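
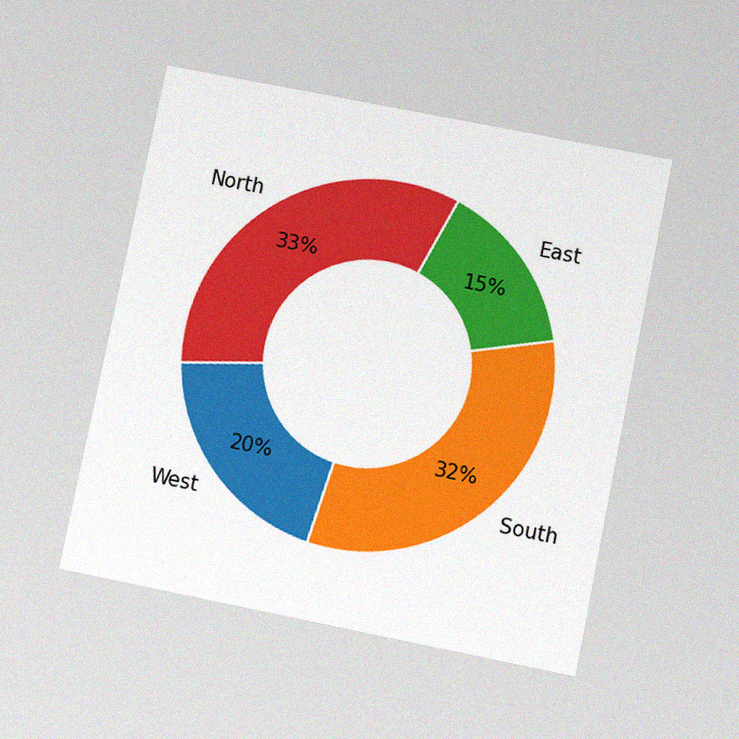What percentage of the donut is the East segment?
15%

The chart is tilted about 11° clockwise and viewed at a slight angle, with some photo noise. The East segment takes up 15% of the ring.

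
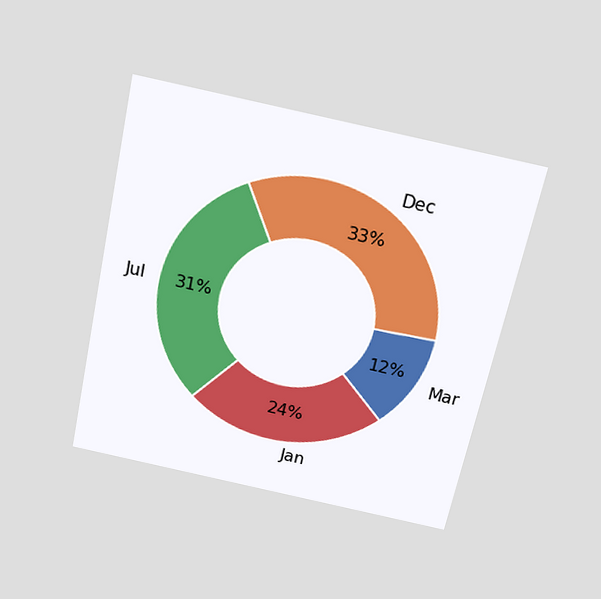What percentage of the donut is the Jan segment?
24%

The chart is tilted about 12° clockwise and viewed slightly from above. The Jan segment takes up 24% of the ring.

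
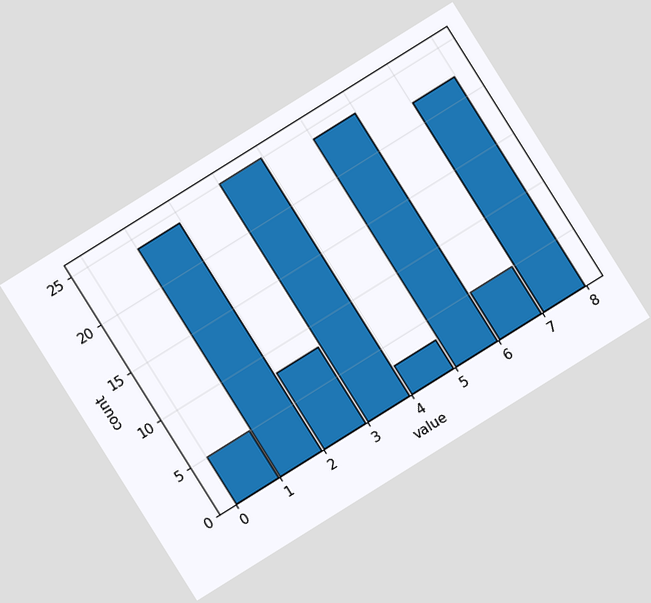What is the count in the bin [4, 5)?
The chart is tilted about 32° counter-clockwise. The [4, 5) bin has height 3.

3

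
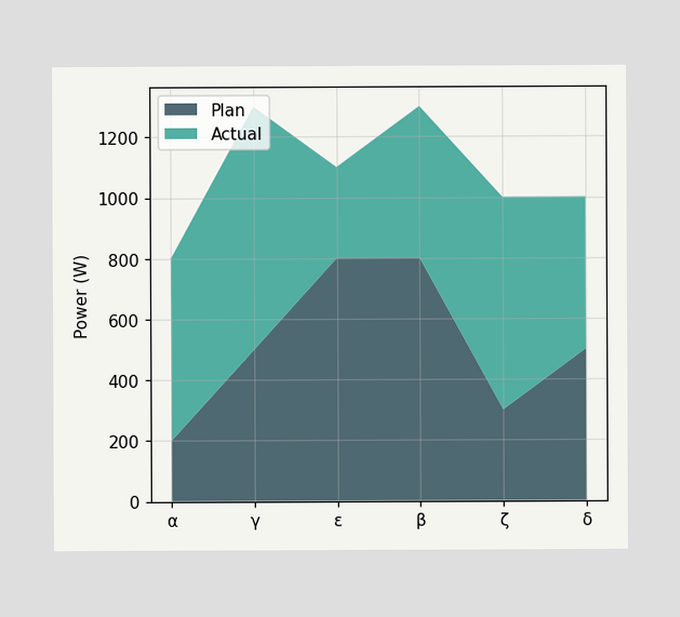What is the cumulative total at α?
800W

The stacked total at α reaches 800W.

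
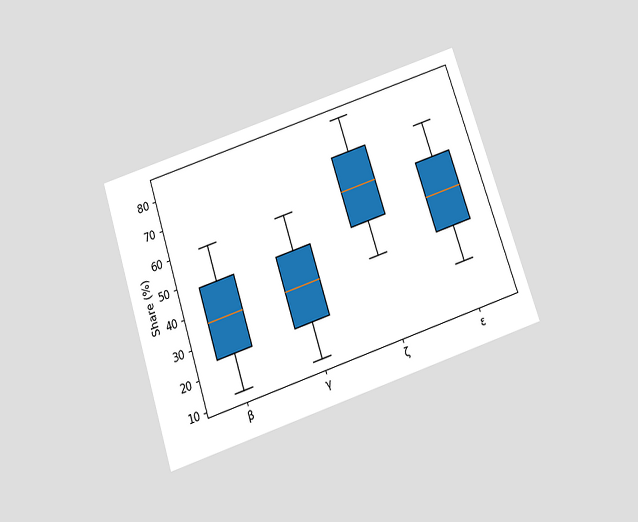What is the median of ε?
The chart is tilted about 18° counter-clockwise and viewed slightly from below. The median line in the ε box sits at 48%.

48%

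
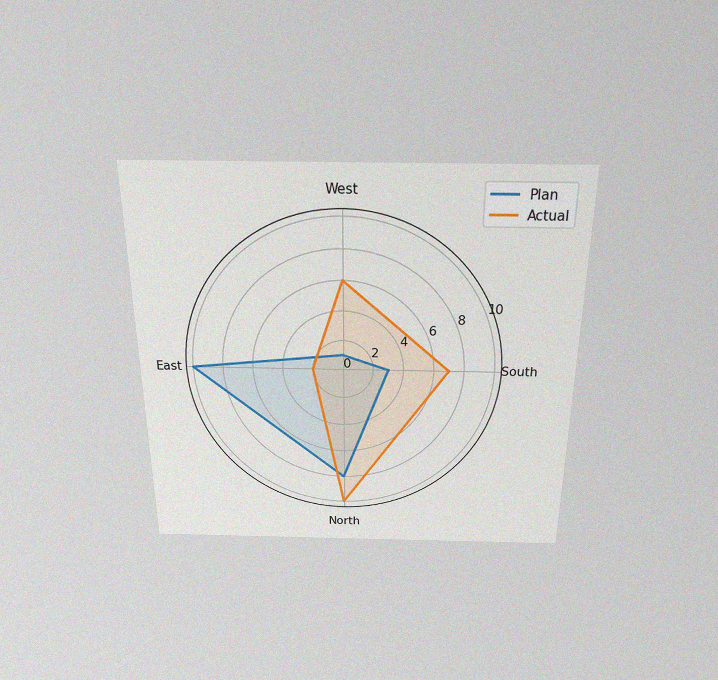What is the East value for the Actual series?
2

The chart is viewed slightly from above, with some photo noise. On the East axis, Actual reaches 2.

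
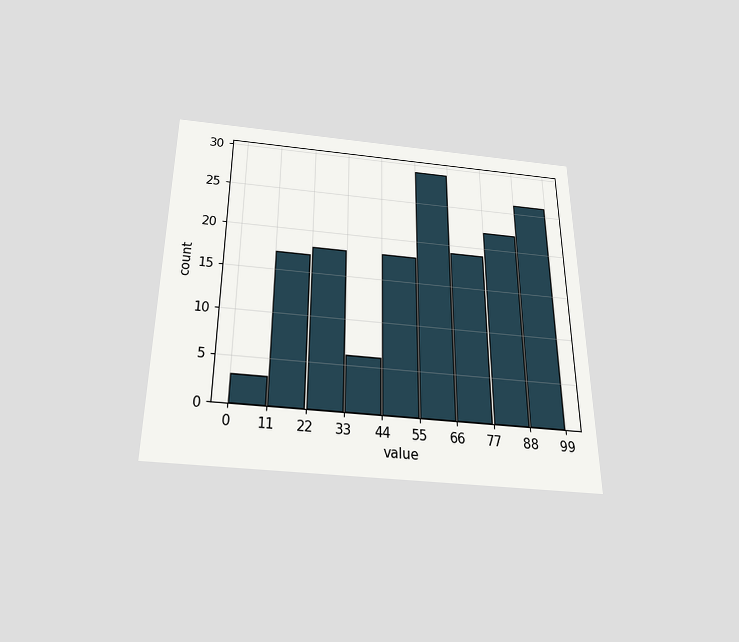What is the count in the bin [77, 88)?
22

The chart is viewed slightly from below. The [77, 88) bin has height 22.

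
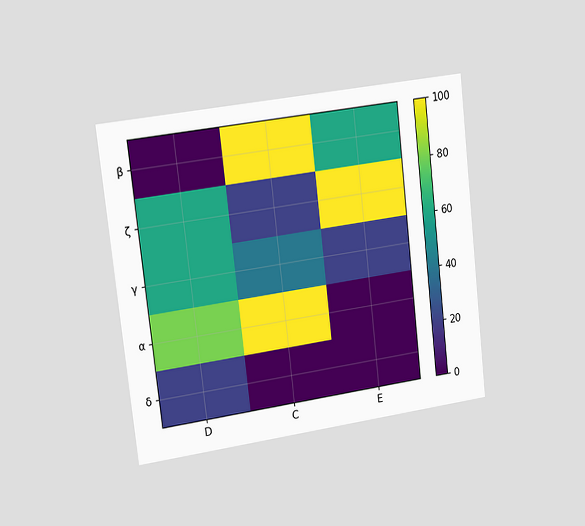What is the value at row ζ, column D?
The chart is tilted about 6° counter-clockwise and viewed slightly from the left. Matching cell (ζ, D) against the colorbar gives 60.

60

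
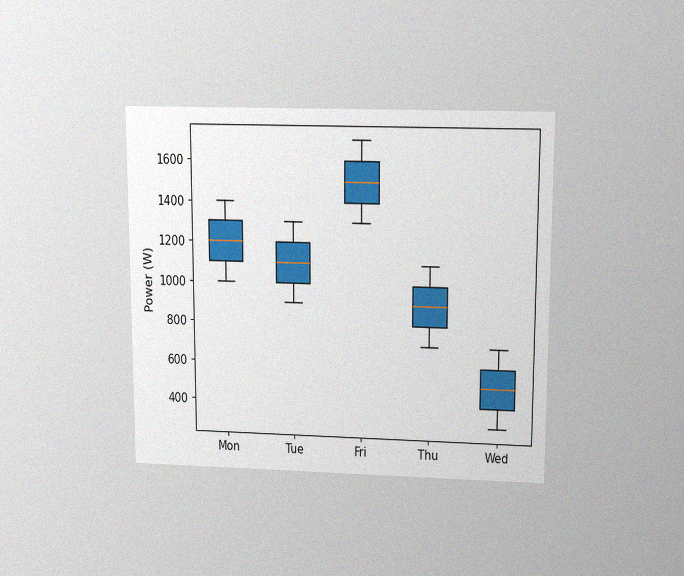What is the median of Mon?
1200W

The chart is viewed slightly from above, with some photo noise. The median line in the Mon box sits at 1200W.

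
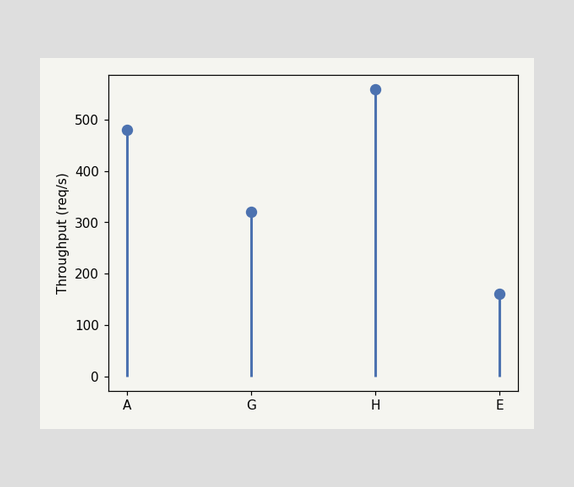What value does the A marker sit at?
The A marker sits at 480req/s.

480req/s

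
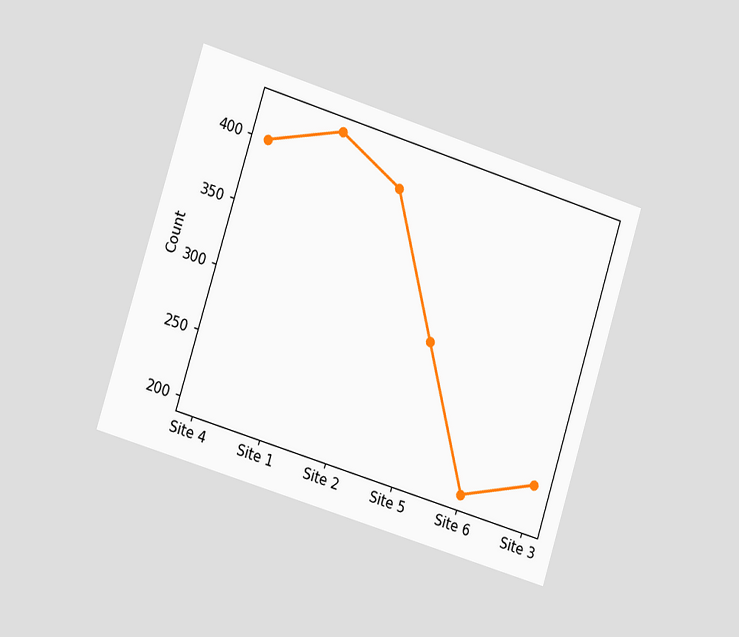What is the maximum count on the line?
The chart is tilted about 17° clockwise and viewed slightly from the left. The highest point is at Site 1, and reading across to the y-axis gives 425.

425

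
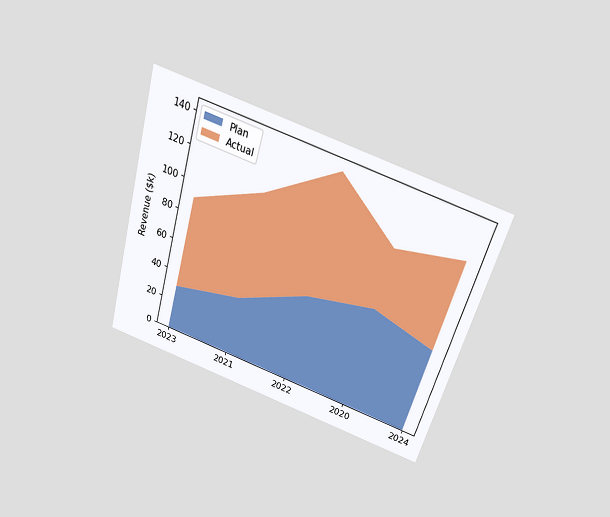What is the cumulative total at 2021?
$110k

The chart is tilted about 16° clockwise and viewed slightly from above. The stacked total at 2021 reaches $110k.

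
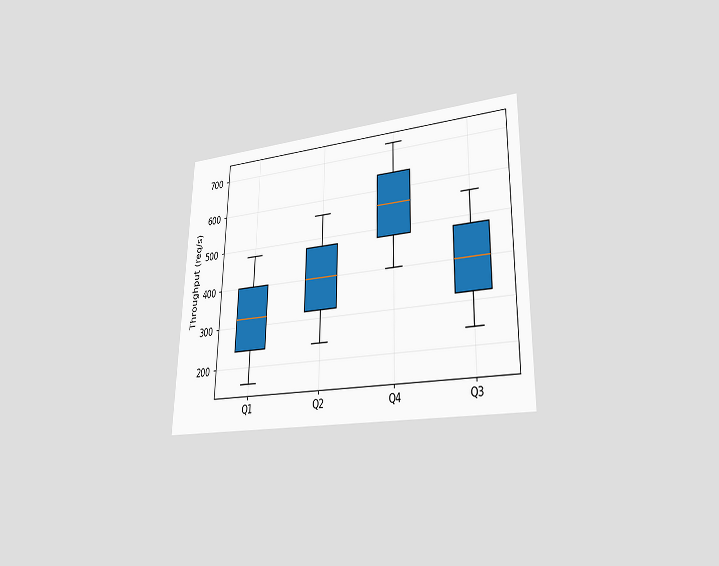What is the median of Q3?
400req/s

The chart is viewed at a slight angle. The median line in the Q3 box sits at 400req/s.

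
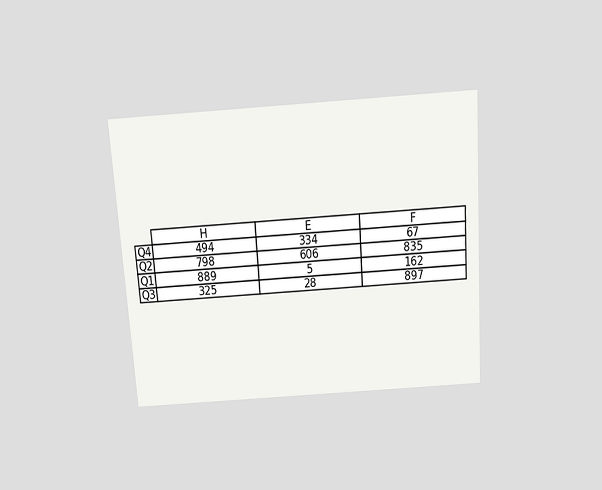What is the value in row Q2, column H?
798

The chart is tilted about 4° counter-clockwise and viewed slightly from above. The (Q2, H) cell reads 798.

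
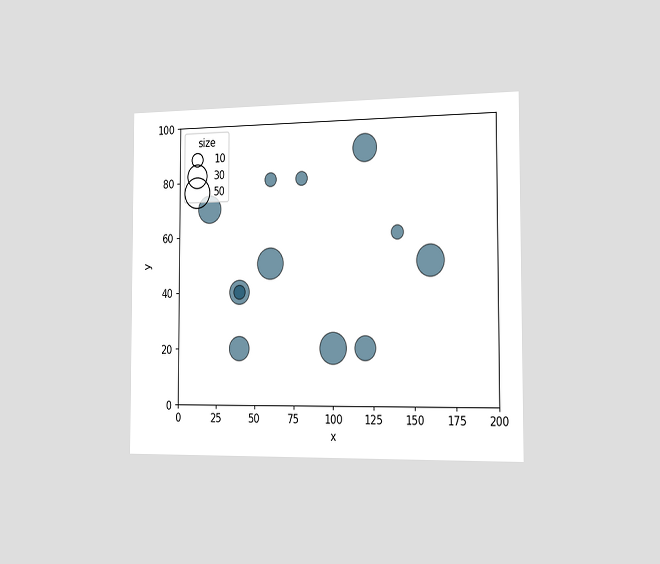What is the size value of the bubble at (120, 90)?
The chart is viewed slightly from the right. Matching the bubble at (120, 90) against the size legend gives 40.

40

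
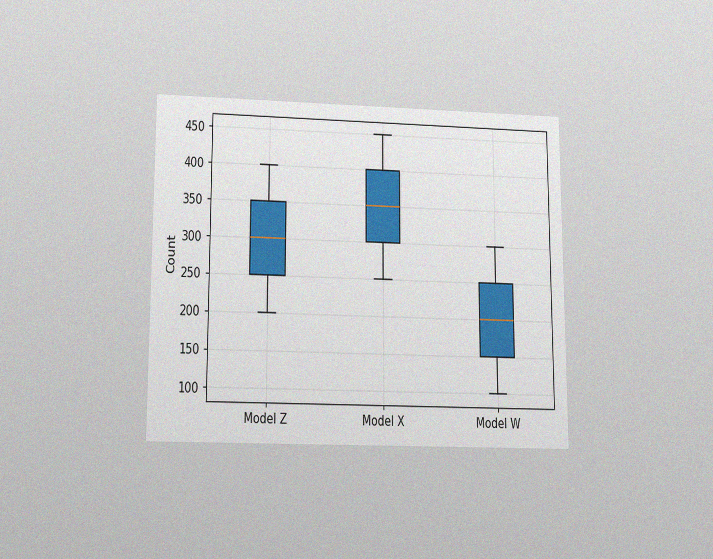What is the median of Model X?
The chart is viewed slightly from below, with some photo noise. The median line in the Model X box sits at 350.

350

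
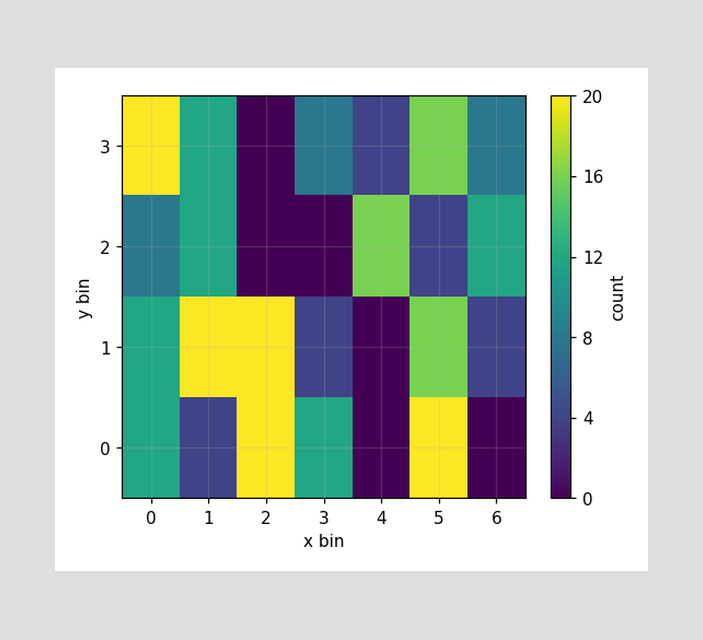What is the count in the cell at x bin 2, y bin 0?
Matching the cell (2, 0) against the colorbar gives 20.

20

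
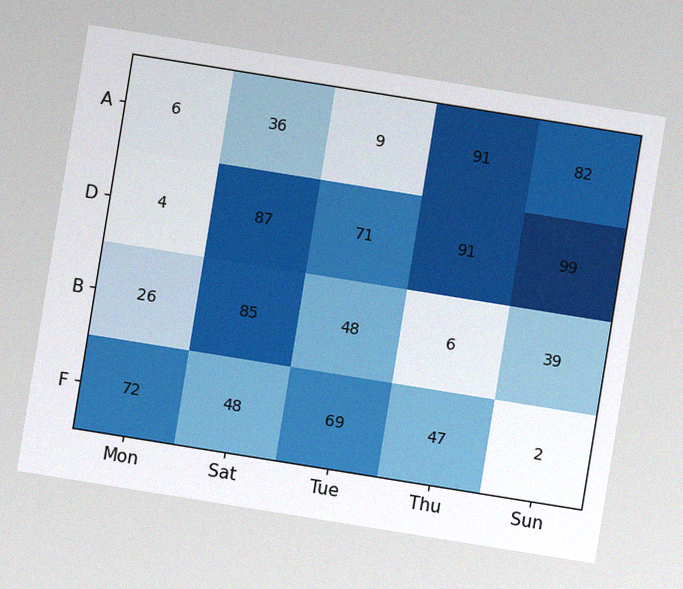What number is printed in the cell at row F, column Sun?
2

The chart is tilted about 9° clockwise, with some photo noise. The (F, Sun) cell reads 2.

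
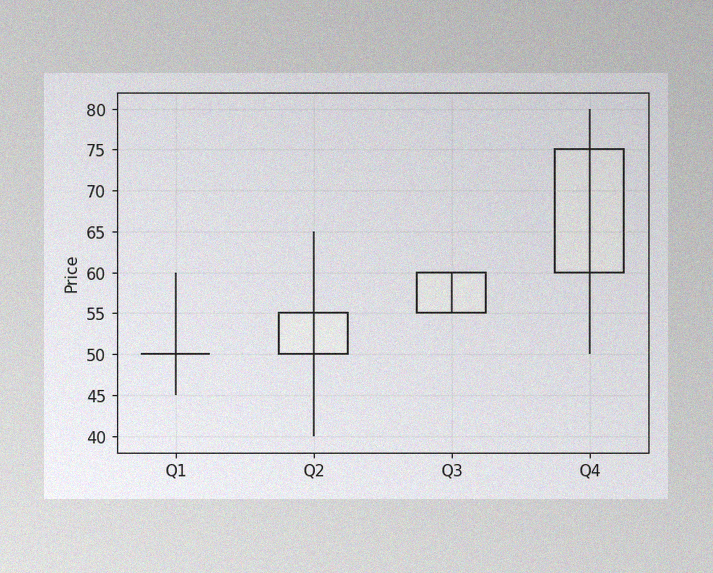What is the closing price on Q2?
55

The image has some photo noise and uneven lighting. The Q2 candle closes at 55.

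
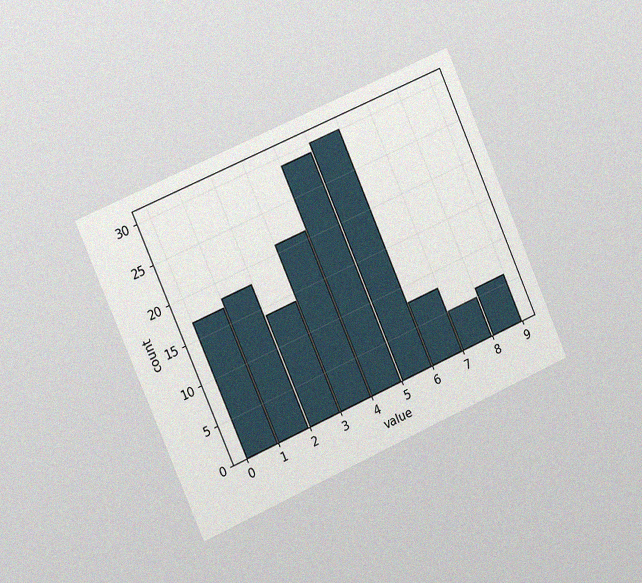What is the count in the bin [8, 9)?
6

The chart is tilted about 24° counter-clockwise and viewed slightly from the left, with some photo noise. The [8, 9) bin has height 6.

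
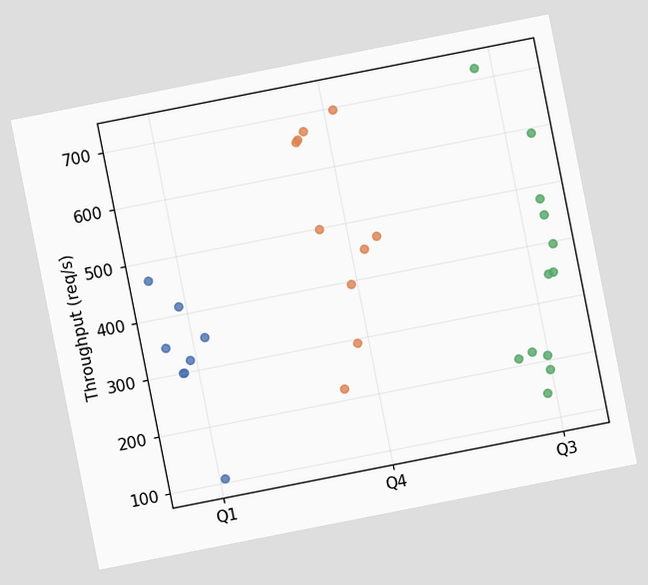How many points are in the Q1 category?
8

The chart is tilted about 11° counter-clockwise. Counting the markers in the Q1 column gives 8.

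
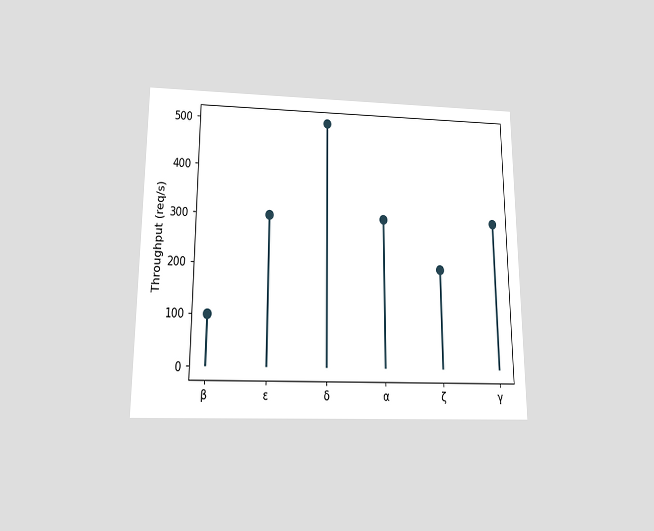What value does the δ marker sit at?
The chart is viewed slightly from below. The δ marker sits at 500req/s.

500req/s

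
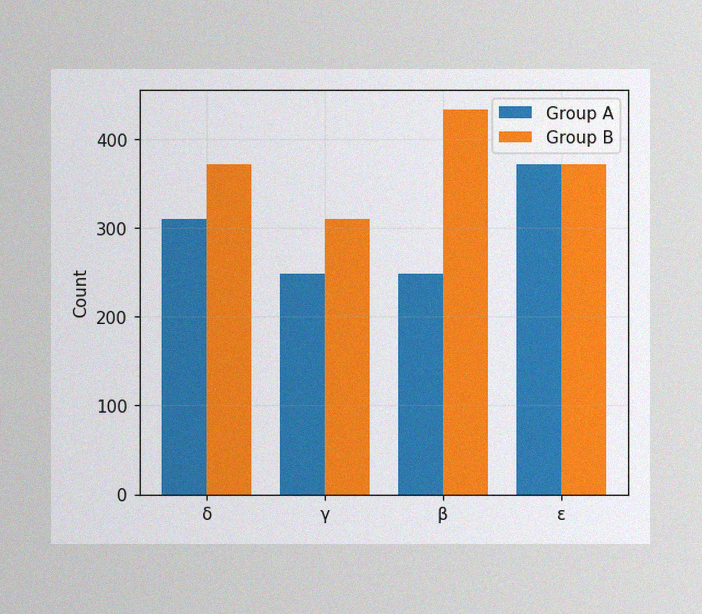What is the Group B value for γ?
310

The image has some photo noise and uneven lighting. The Group B bar at γ reaches 310 on the y-axis.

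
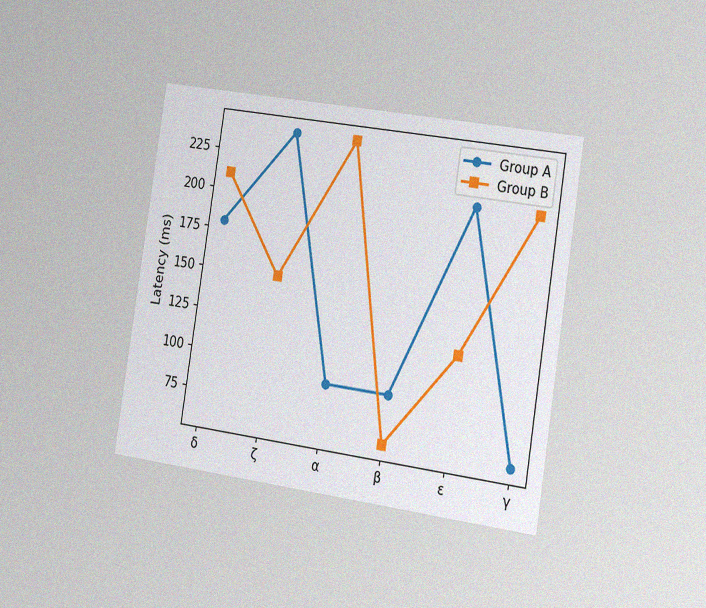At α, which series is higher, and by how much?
The chart is tilted about 9° clockwise and viewed slightly from the right, with some photo noise. At α, Group B sits above the other line by 150ms.

Group B, by 150ms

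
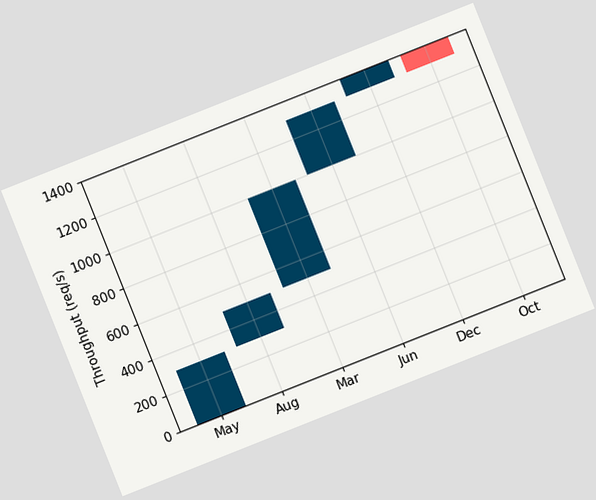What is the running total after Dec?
1400req/s

The chart is tilted about 22° counter-clockwise. After Dec the running total reaches 1400req/s.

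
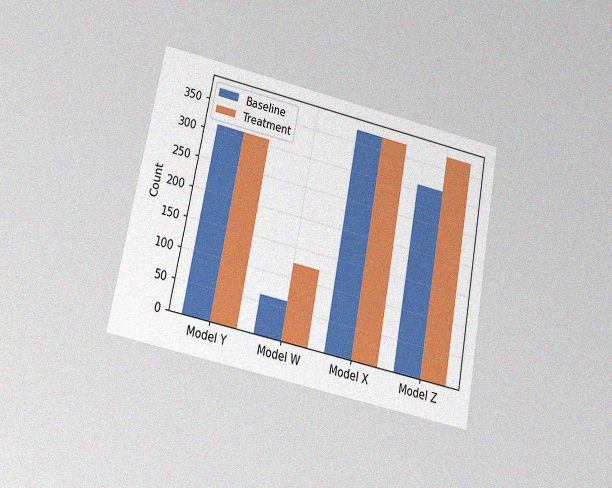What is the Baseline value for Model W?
The chart is tilted about 11° clockwise and viewed slightly from below, with some photo noise. The Baseline bar at Model W reaches 62 on the y-axis.

62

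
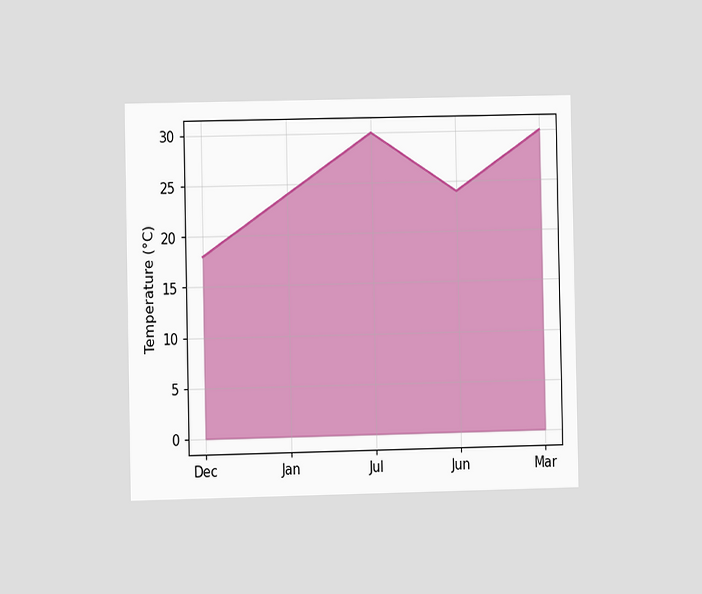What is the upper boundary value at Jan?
24°C

The chart is viewed at a slight angle. At Jan the upper boundary is at 24°C.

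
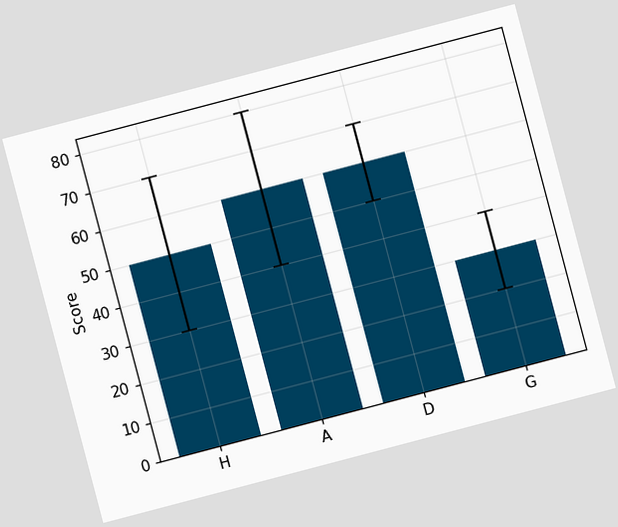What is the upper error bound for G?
40

The chart is tilted about 15° counter-clockwise. The G bar's upper whisker reaches 40.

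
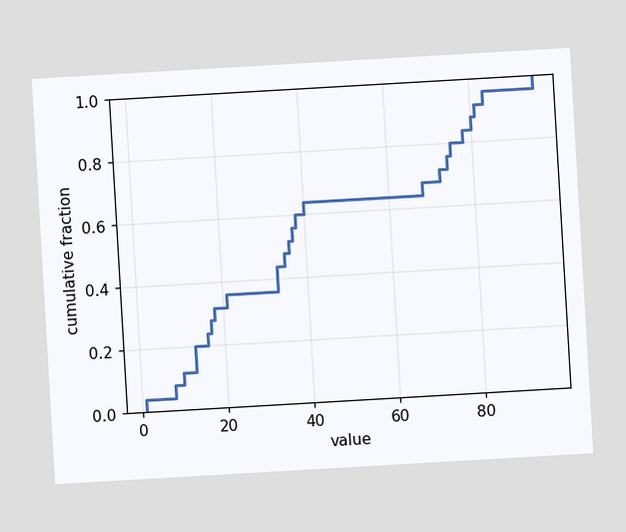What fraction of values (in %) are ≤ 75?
The chart is tilted about 3° counter-clockwise. At x=75 the ECDF step is at 80%.

80%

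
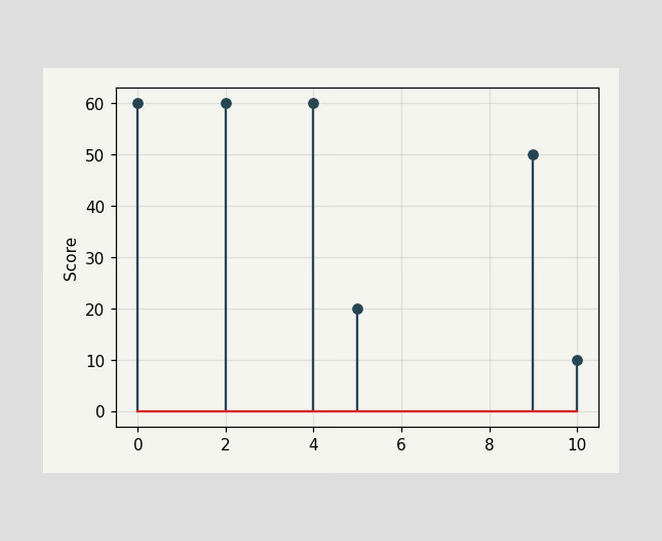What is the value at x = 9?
50

The stem at x=9 reaches 50.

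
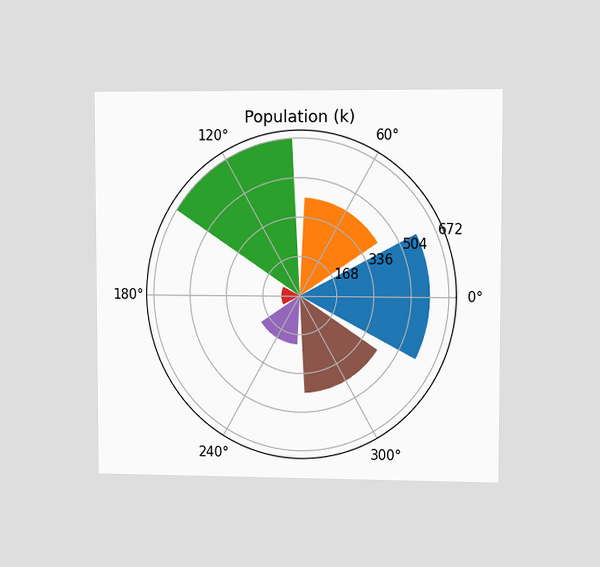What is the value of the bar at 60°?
420k

The chart is viewed at a slight angle. The bar at 60° reaches 420k on the radial axis.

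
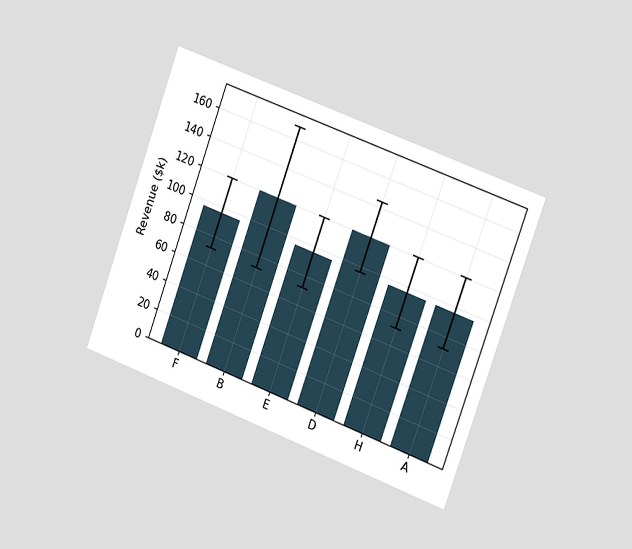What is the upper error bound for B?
$168k

The chart is tilted about 20° clockwise and viewed slightly from the right. The B bar's upper whisker reaches $168k.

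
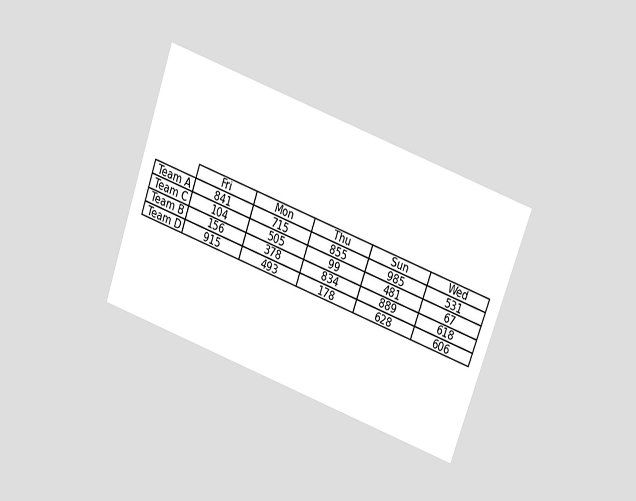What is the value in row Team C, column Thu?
The chart is tilted about 20° clockwise and viewed slightly from above. The (Team C, Thu) cell reads 99.

99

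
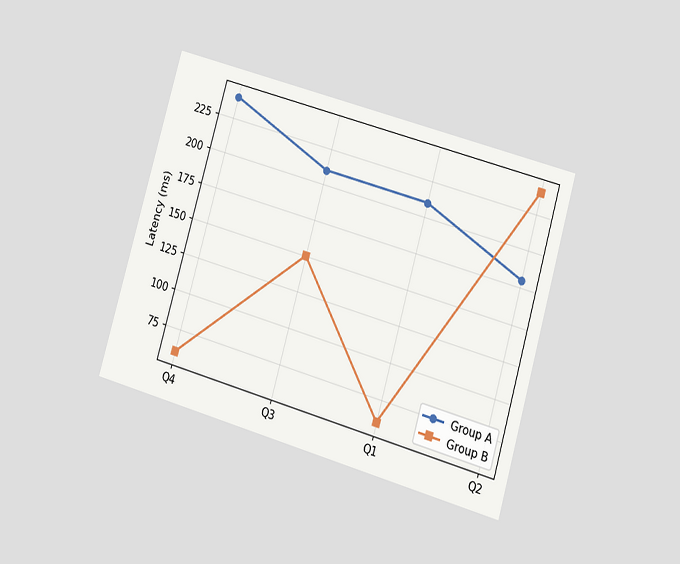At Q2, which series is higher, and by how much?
The chart is tilted about 16° clockwise and viewed at a slight angle. At Q2, Group B sits above the other line by 60ms.

Group B, by 60ms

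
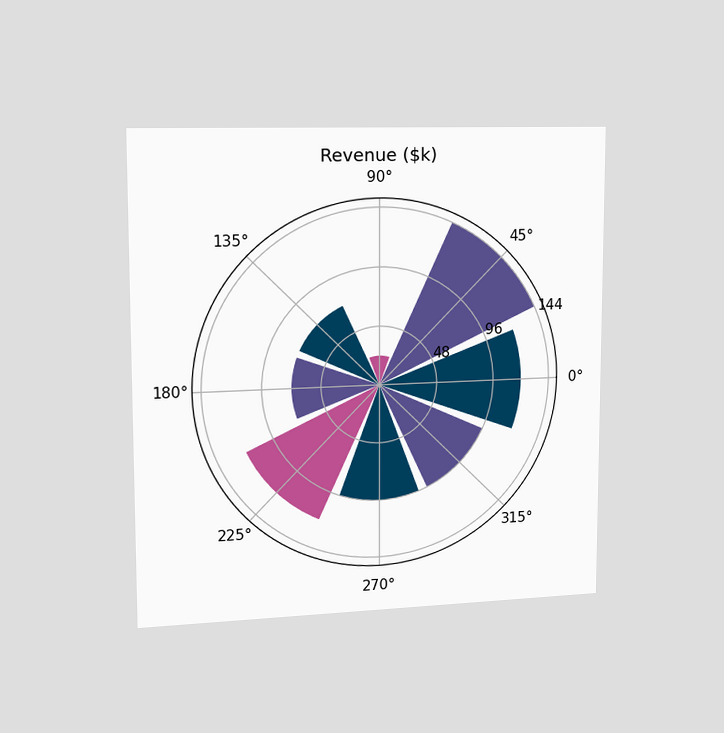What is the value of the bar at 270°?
$96k

The chart is viewed slightly from the left. The bar at 270° reaches $96k on the radial axis.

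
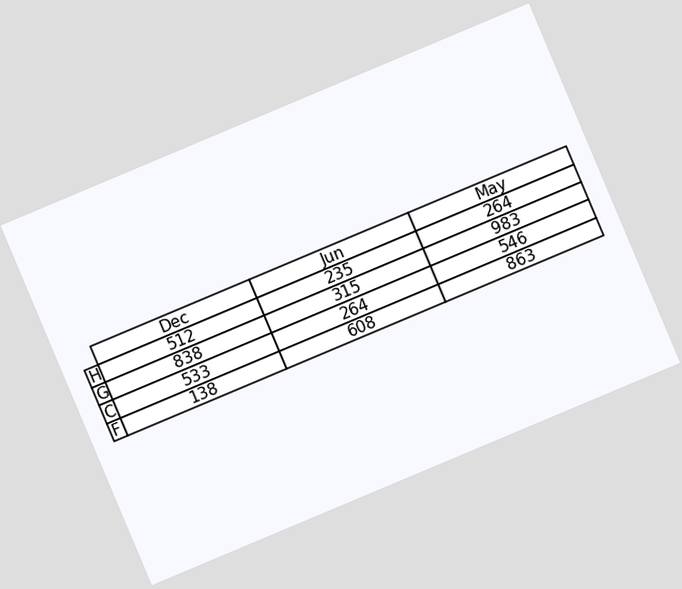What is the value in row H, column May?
264

The chart is tilted about 23° counter-clockwise. The (H, May) cell reads 264.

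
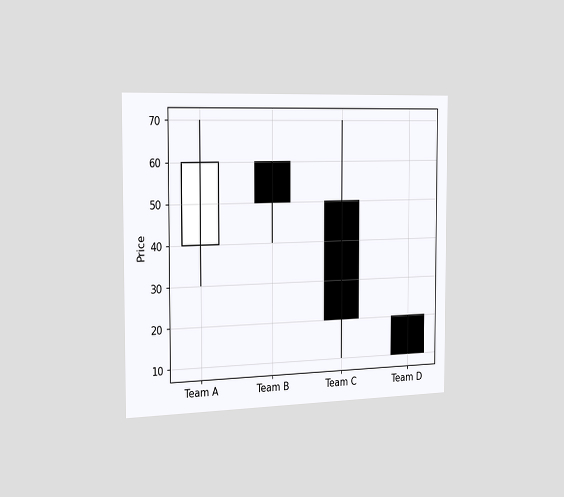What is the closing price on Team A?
60

The chart is viewed slightly from the left. The Team A candle closes at 60.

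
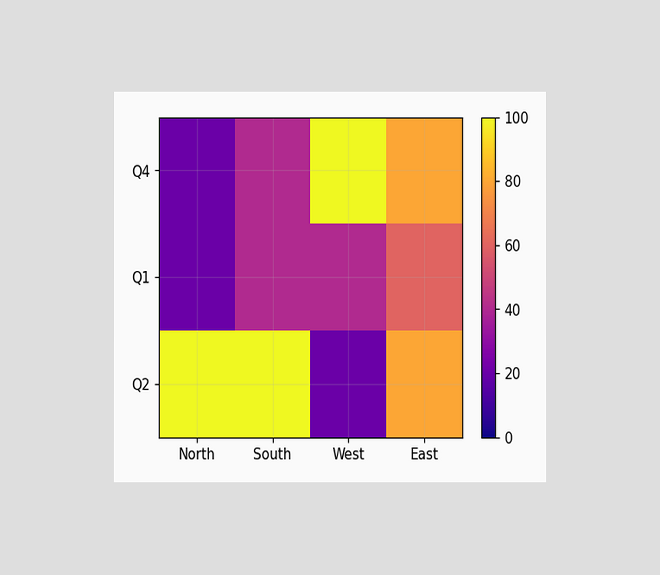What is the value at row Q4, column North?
The chart is viewed at a slight angle. Matching cell (Q4, North) against the colorbar gives 20.

20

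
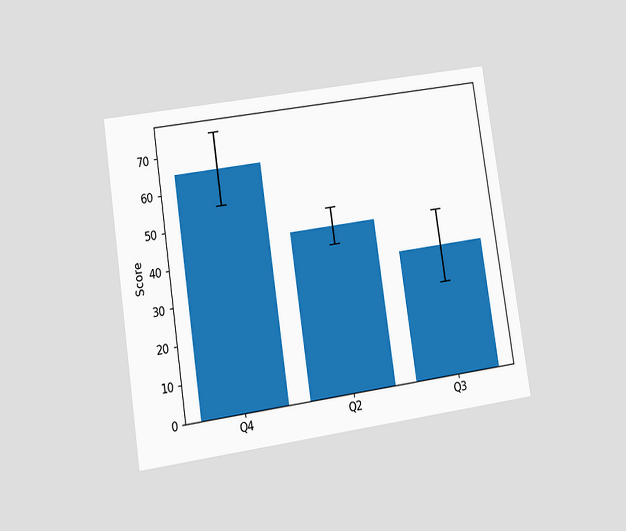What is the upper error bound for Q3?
45

The chart is tilted about 8° counter-clockwise and viewed at a slight angle. The Q3 bar's upper whisker reaches 45.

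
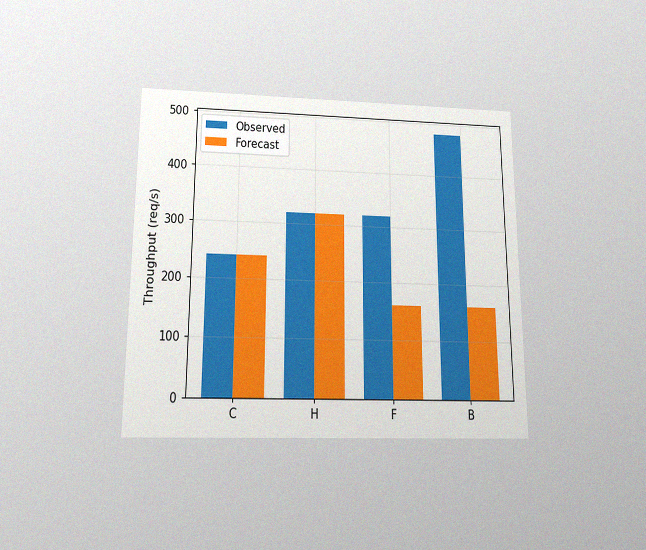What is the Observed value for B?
The chart is viewed slightly from below, with some photo noise. The Observed bar at B reaches 480req/s on the y-axis.

480req/s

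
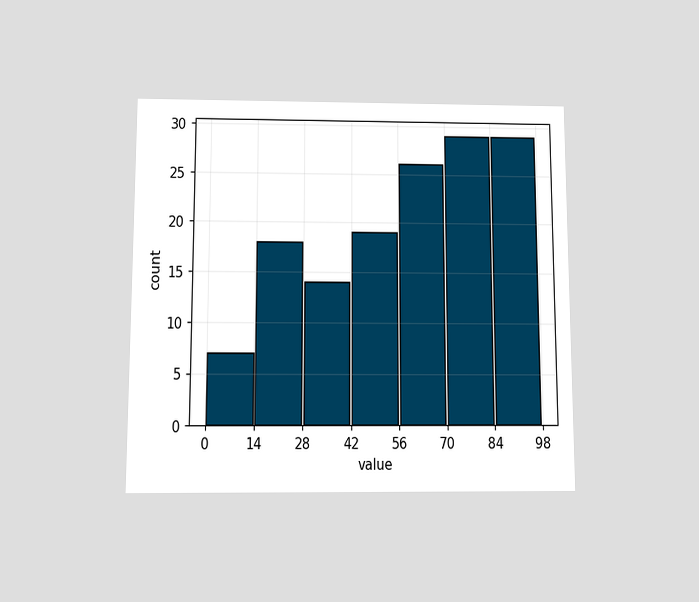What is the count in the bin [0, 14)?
7

The chart is viewed slightly from below. The [0, 14) bin has height 7.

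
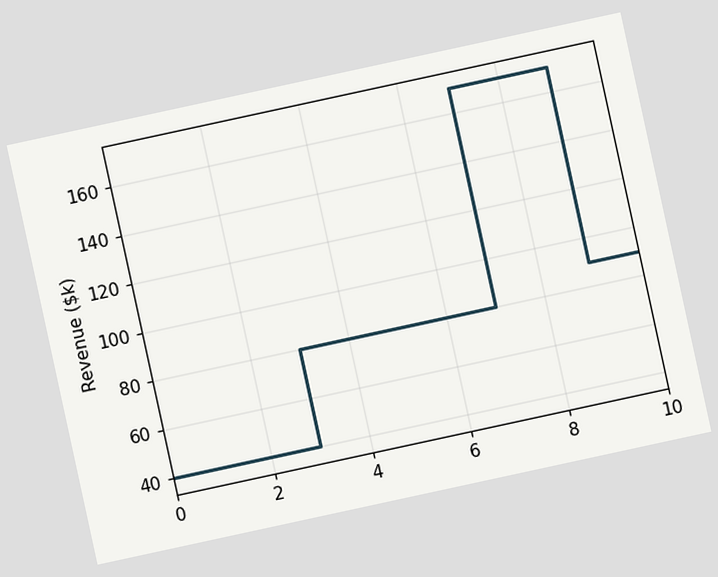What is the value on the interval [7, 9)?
The chart is tilted about 12° counter-clockwise. On [7, 9) the step sits at $170k.

$170k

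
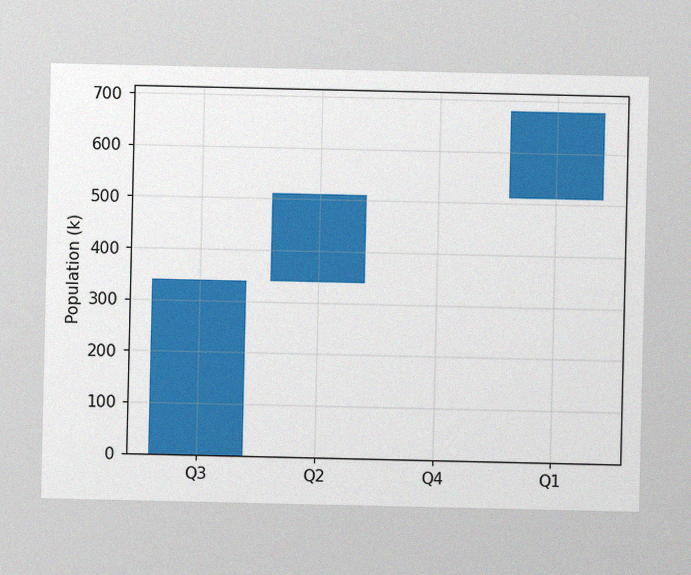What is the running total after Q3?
The image has some photo noise and uneven lighting. After Q3 the running total reaches 340k.

340k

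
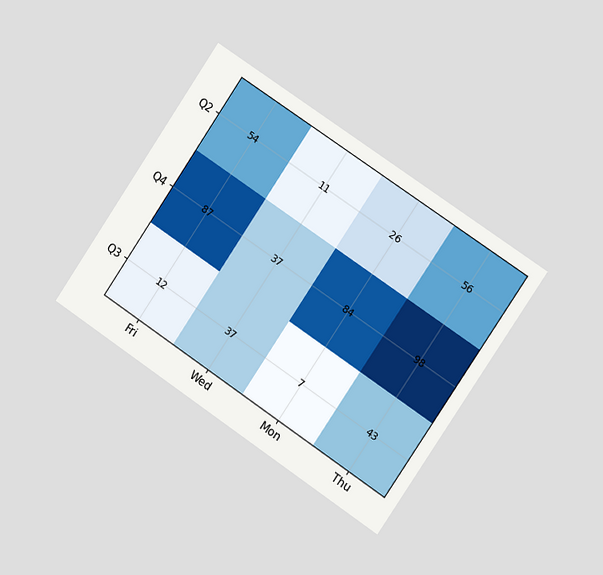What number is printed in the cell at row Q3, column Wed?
The chart is tilted about 34° clockwise and viewed slightly from the right. The (Q3, Wed) cell reads 37.

37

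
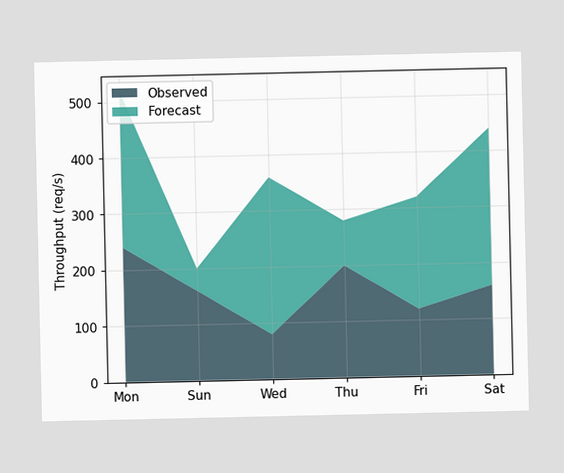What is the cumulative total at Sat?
The stacked total at Sat reaches 440req/s.

440req/s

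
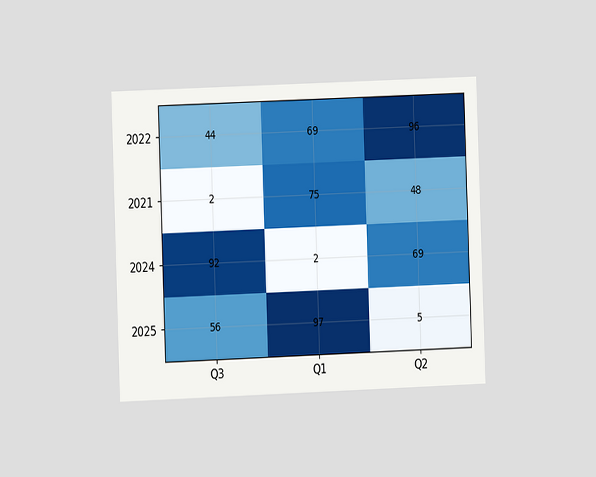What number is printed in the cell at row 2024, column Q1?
2

The chart is tilted about 2° counter-clockwise and viewed at a slight angle. The (2024, Q1) cell reads 2.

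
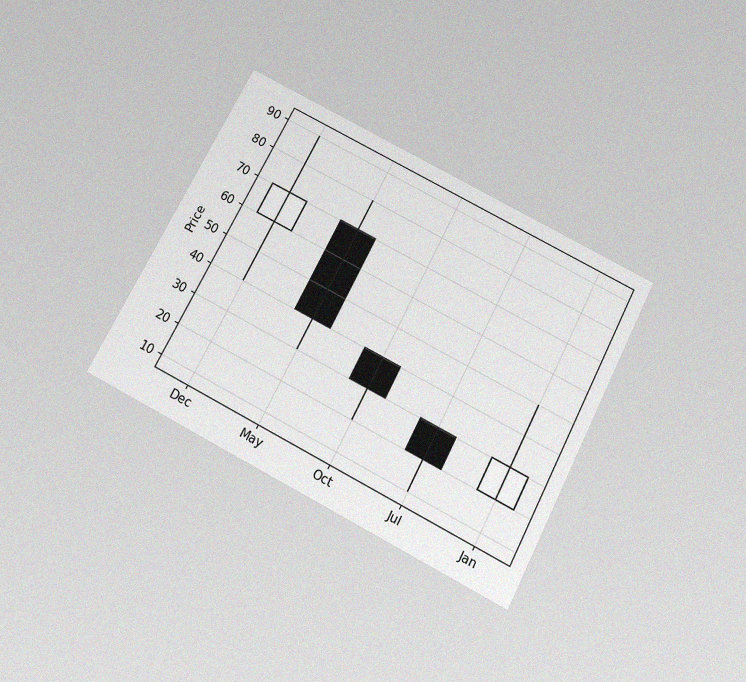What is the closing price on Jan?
The chart is tilted about 27° clockwise and viewed slightly from below, with some photo noise. The Jan candle closes at 30.

30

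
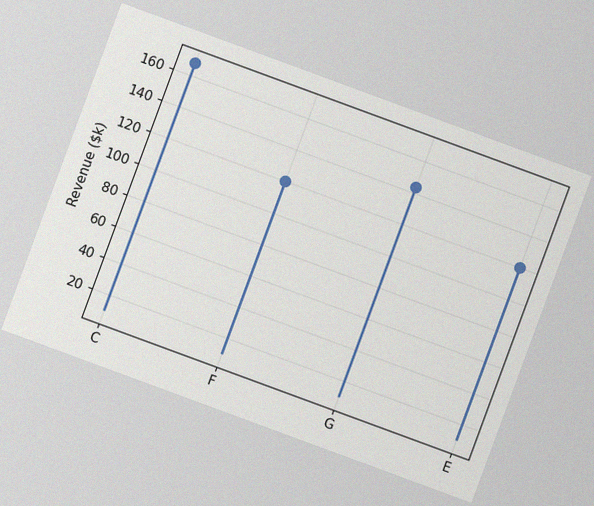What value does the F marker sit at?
$120k

The chart is tilted about 20° clockwise, with some photo noise. The F marker sits at $120k.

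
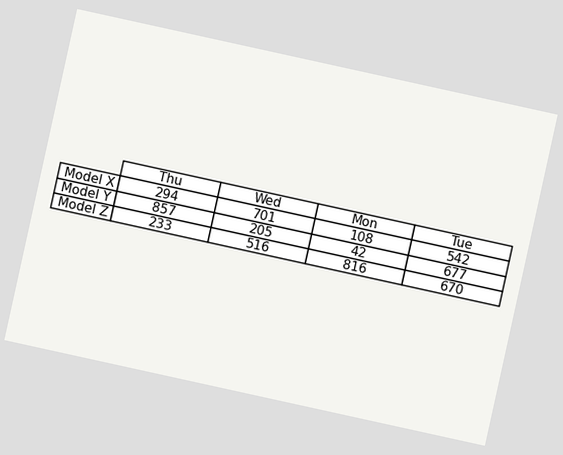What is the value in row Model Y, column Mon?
42

The chart is tilted about 12° clockwise. The (Model Y, Mon) cell reads 42.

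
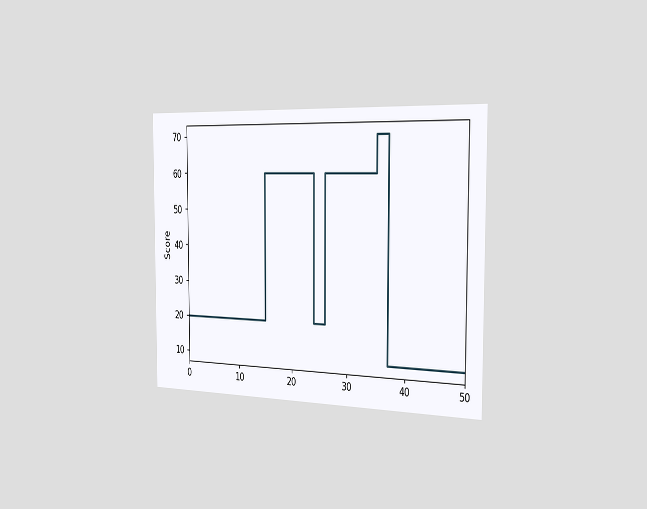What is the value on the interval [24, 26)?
The chart is viewed slightly from the right. On [24, 26) the step sits at 20.

20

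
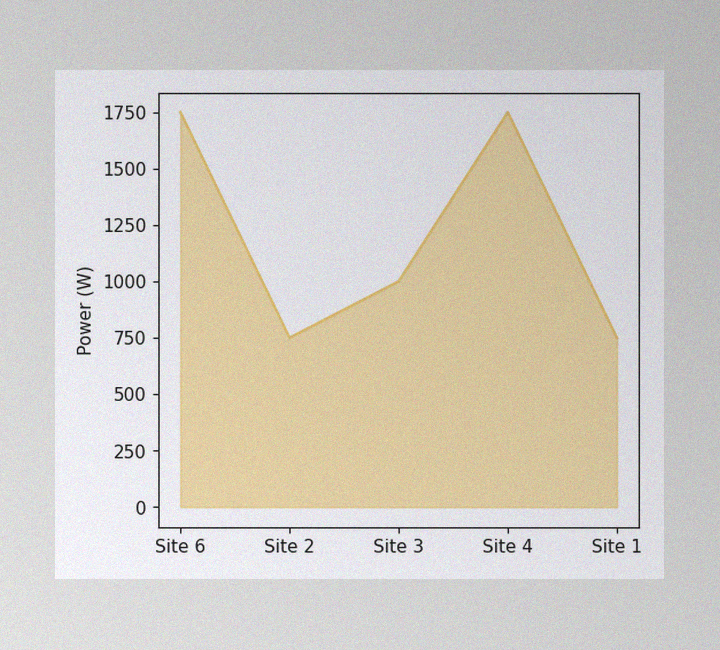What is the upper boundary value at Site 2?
The image has some photo noise and uneven lighting. At Site 2 the upper boundary is at 750W.

750W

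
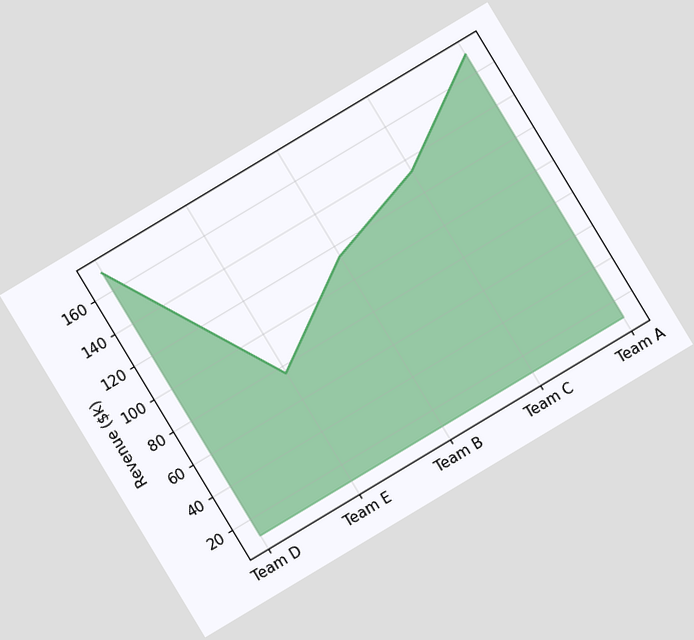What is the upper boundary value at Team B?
The chart is tilted about 31° counter-clockwise. At Team B the upper boundary is at $114k.

$114k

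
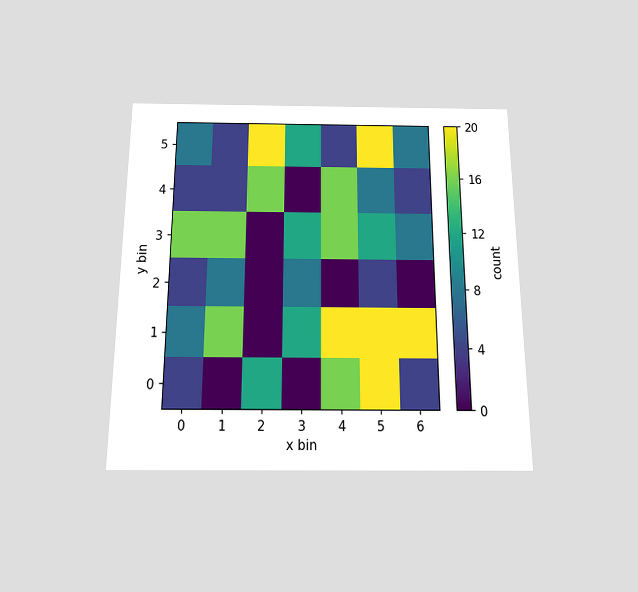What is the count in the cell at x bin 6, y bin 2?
The chart is viewed slightly from below. Matching the cell (6, 2) against the colorbar gives 0.

0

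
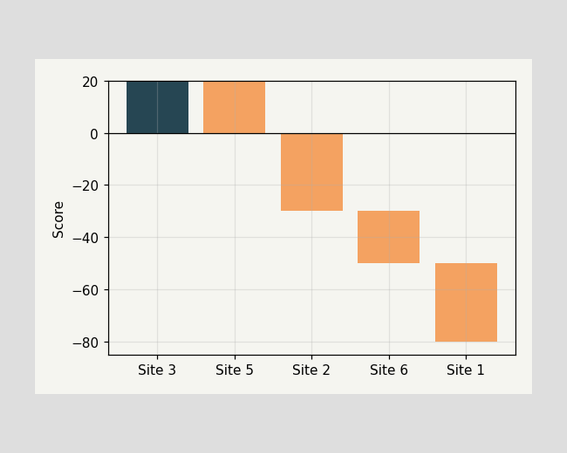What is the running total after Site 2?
After Site 2 the running total reaches -30.

-30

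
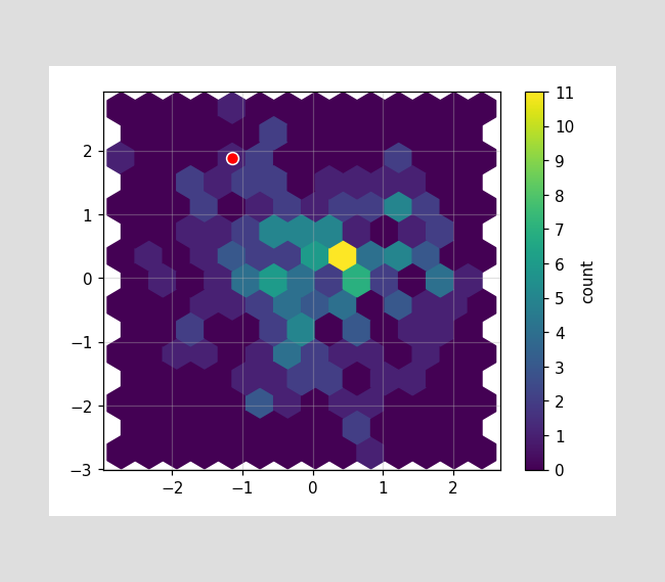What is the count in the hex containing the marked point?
1

The marked hex reads 1 on the colorbar.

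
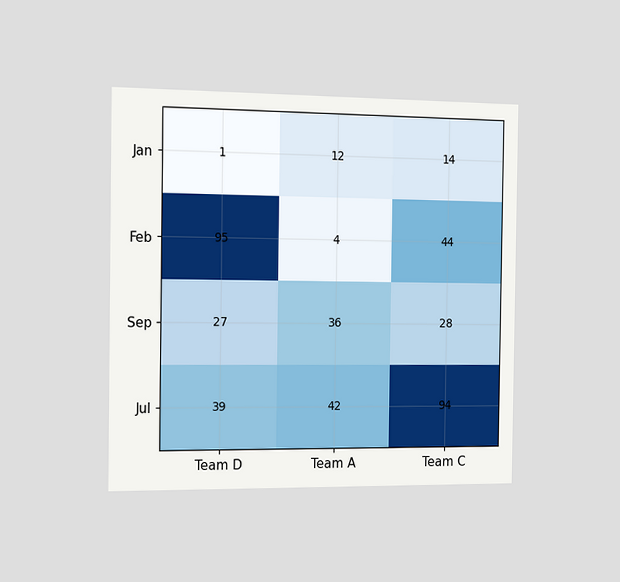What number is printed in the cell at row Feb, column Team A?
The chart is viewed slightly from the left. The (Feb, Team A) cell reads 4.

4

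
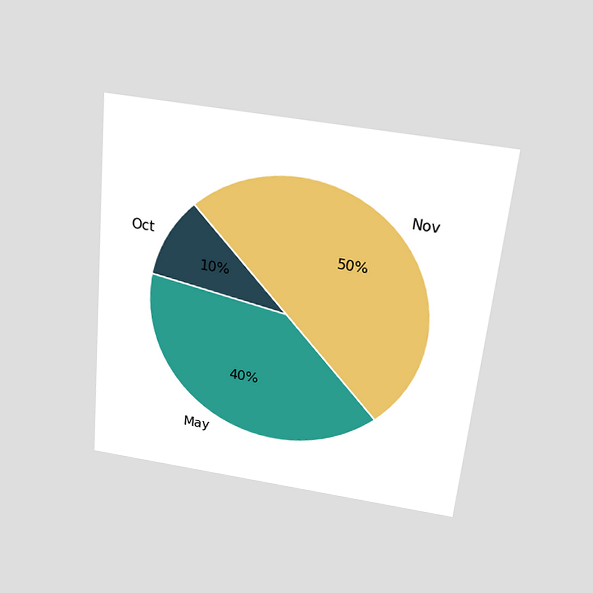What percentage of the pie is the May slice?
The chart is tilted about 6° clockwise and viewed slightly from above. The May slice takes up 40% of the pie.

40%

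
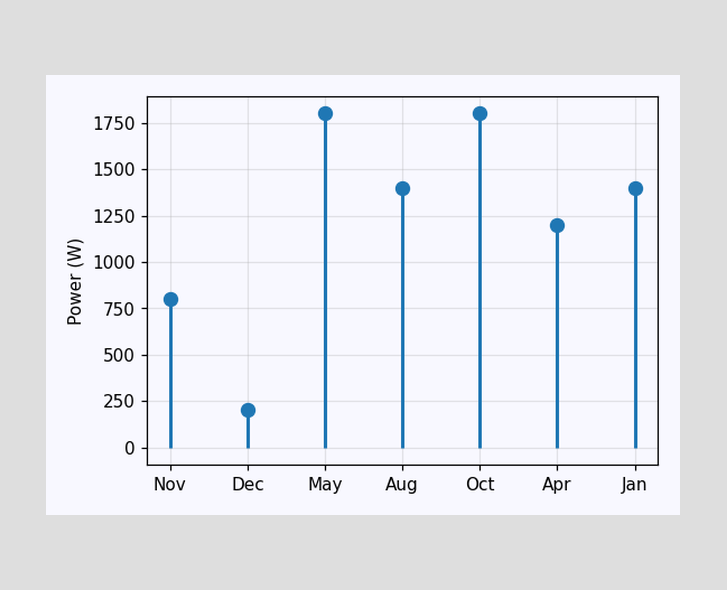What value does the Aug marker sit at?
1400W

The Aug marker sits at 1400W.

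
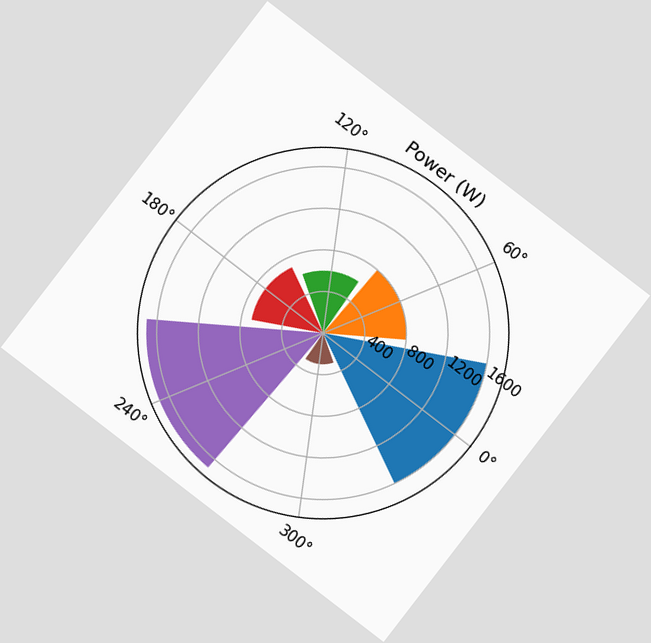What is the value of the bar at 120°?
The chart is tilted about 38° clockwise. The bar at 120° reaches 600W on the radial axis.

600W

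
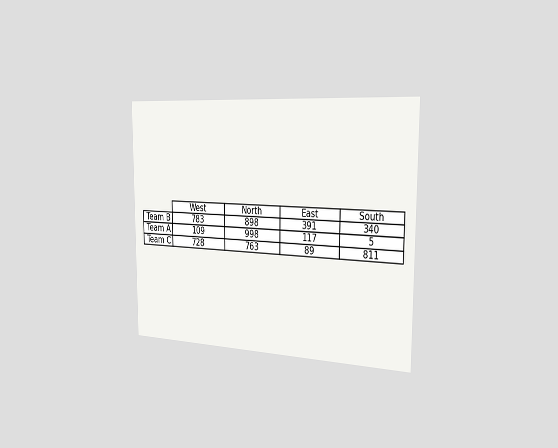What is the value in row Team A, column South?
5

The chart is viewed slightly from the right. The (Team A, South) cell reads 5.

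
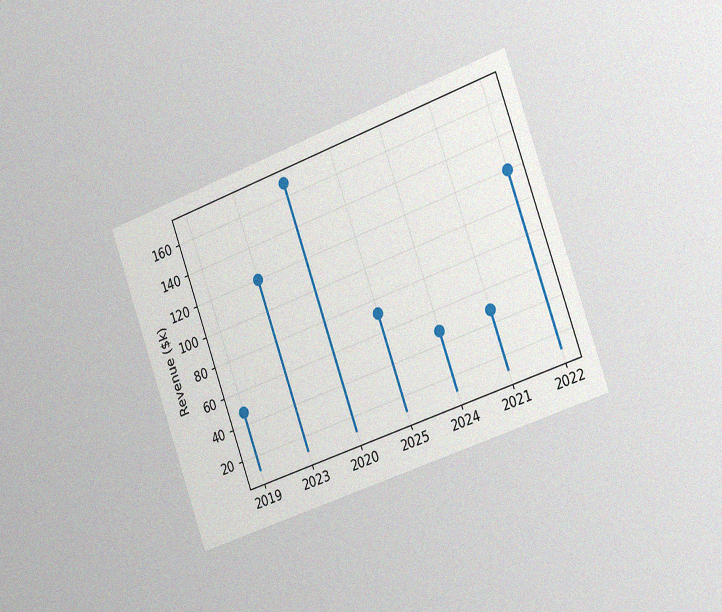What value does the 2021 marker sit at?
The chart is tilted about 20° counter-clockwise and viewed slightly from the right, with some photo noise. The 2021 marker sits at $48k.

$48k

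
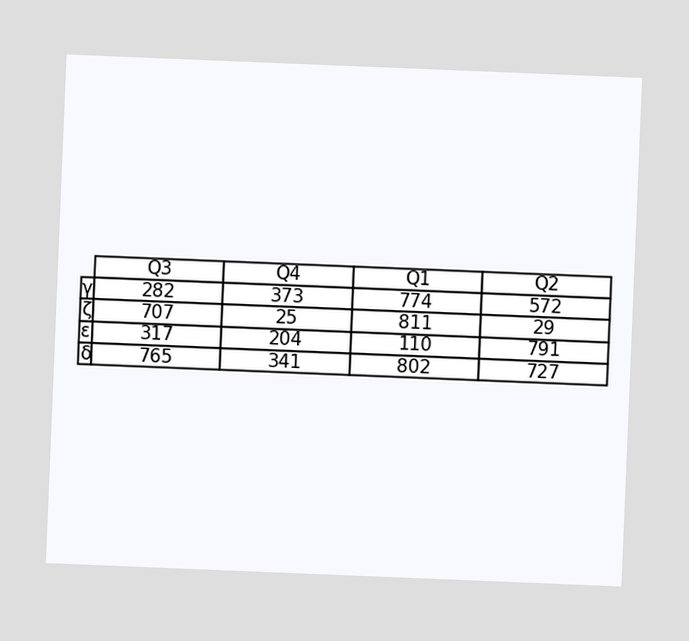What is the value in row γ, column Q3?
282

The chart is tilted about 2° clockwise. The (γ, Q3) cell reads 282.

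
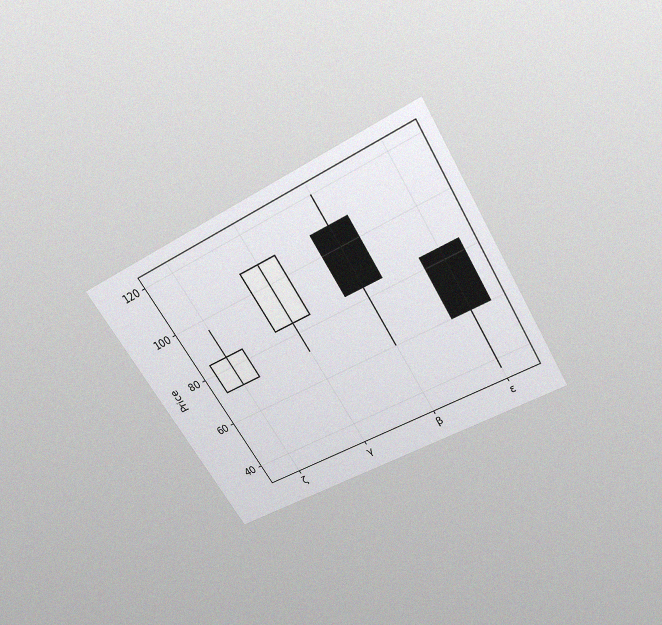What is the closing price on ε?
The chart is tilted about 31° counter-clockwise and viewed slightly from above, with some photo noise. The ε candle closes at 60.

60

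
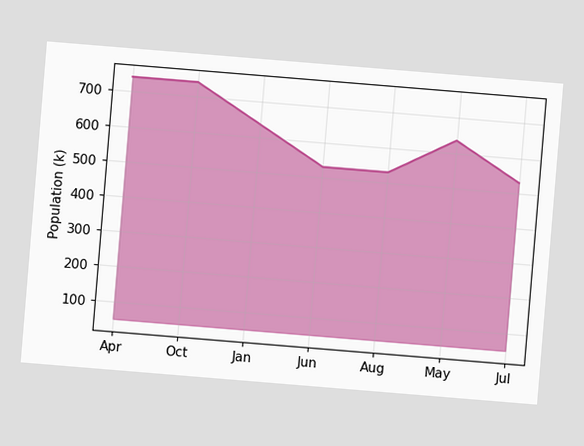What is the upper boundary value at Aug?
The chart is tilted about 5° clockwise. At Aug the upper boundary is at 530k.

530k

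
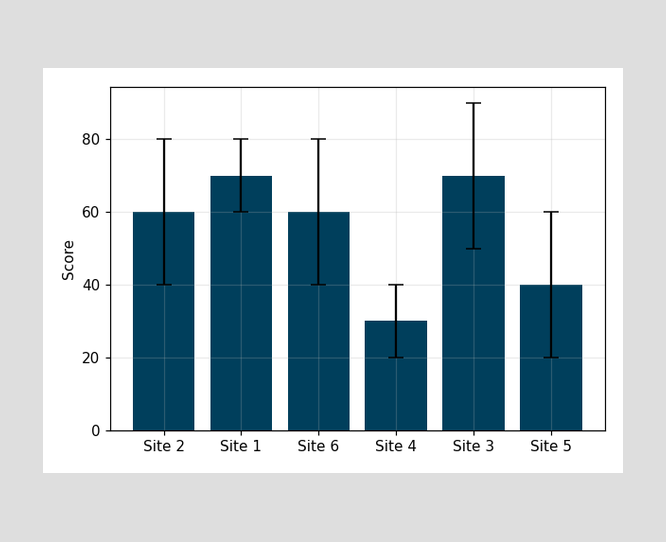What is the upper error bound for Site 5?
60

The Site 5 bar's upper whisker reaches 60.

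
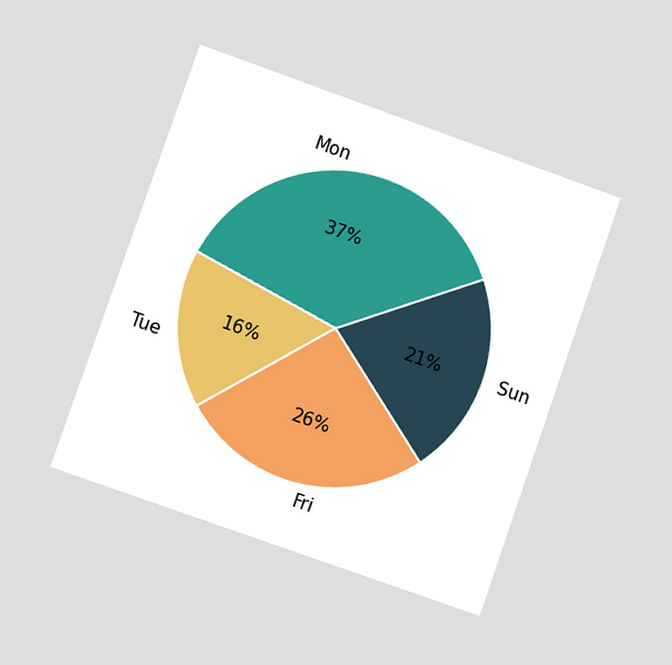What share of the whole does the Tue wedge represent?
The chart is tilted about 19° clockwise and viewed at a slight angle. The Tue slice takes up 16% of the pie.

16%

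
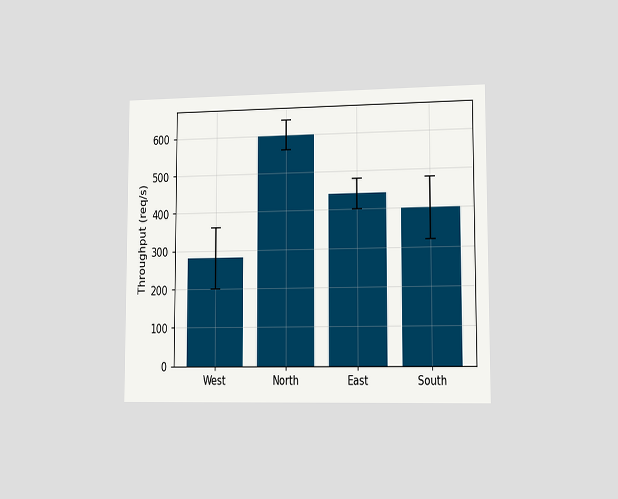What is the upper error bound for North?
The chart is viewed slightly from the right. The North bar's upper whisker reaches 640req/s.

640req/s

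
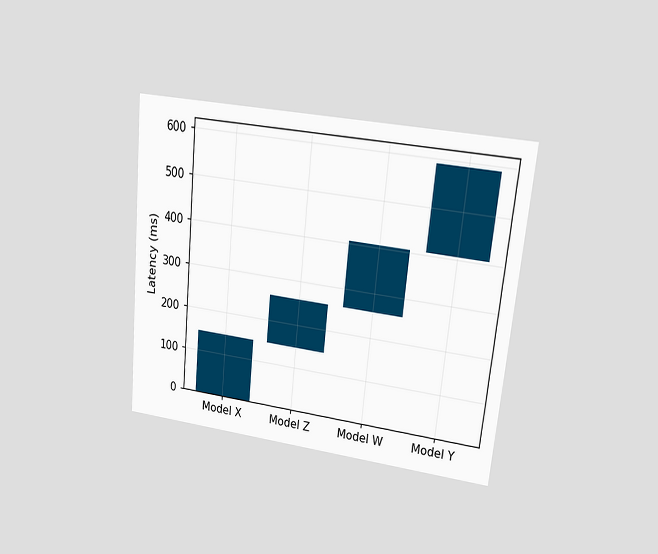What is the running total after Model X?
The chart is tilted about 6° clockwise and viewed at a slight angle. After Model X the running total reaches 148ms.

148ms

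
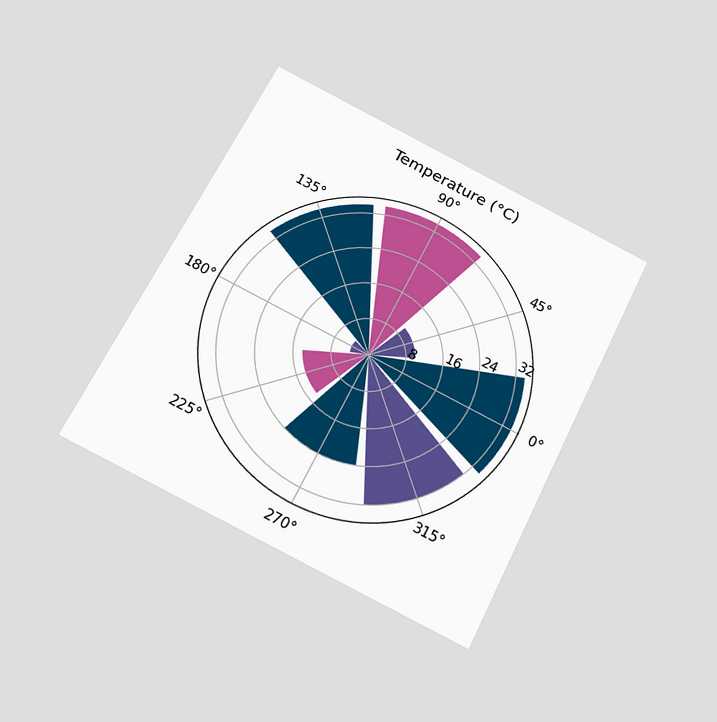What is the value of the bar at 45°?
10°C

The chart is tilted about 27° clockwise and viewed slightly from below. The bar at 45° reaches 10°C on the radial axis.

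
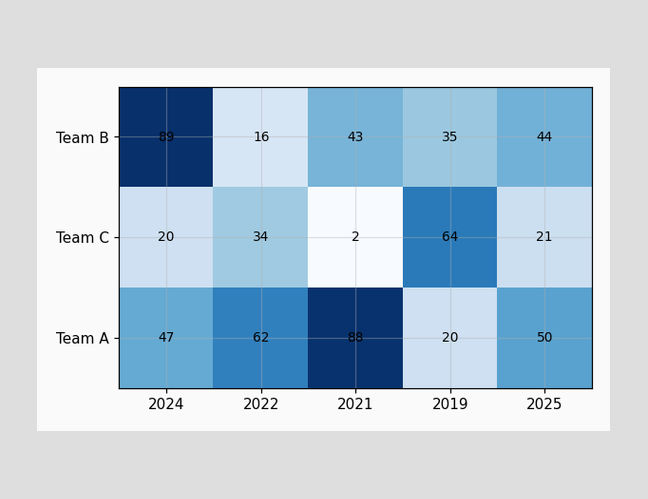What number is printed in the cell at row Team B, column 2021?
The (Team B, 2021) cell reads 43.

43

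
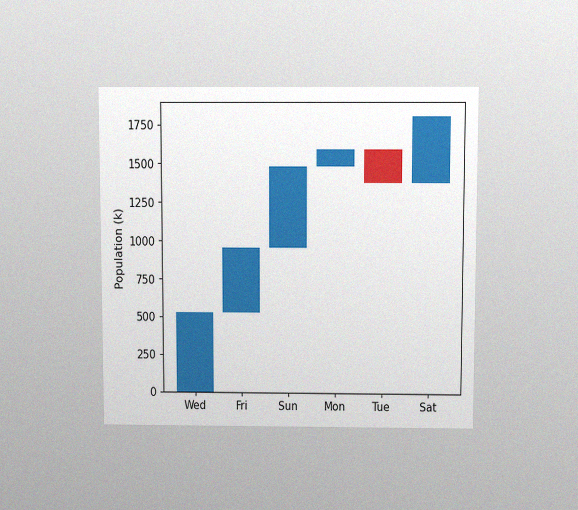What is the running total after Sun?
1484k

The chart is viewed slightly from above, with some photo noise. After Sun the running total reaches 1484k.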